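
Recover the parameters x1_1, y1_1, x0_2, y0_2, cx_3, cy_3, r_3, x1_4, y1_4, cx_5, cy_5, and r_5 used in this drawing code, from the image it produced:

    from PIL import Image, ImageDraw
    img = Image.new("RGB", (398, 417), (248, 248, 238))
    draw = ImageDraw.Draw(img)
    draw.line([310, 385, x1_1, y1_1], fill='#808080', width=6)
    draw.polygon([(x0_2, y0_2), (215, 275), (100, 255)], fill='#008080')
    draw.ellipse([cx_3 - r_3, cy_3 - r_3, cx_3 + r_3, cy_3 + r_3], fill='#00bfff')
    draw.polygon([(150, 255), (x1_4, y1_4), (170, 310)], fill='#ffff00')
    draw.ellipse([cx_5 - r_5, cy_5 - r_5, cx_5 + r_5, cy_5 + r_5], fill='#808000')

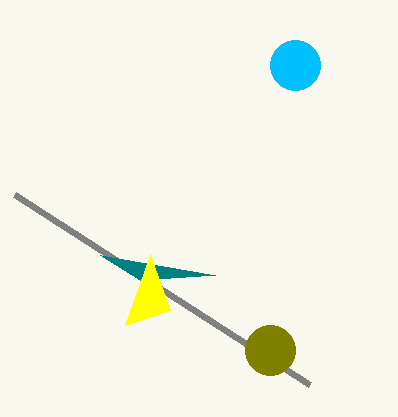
x1_1 = 15, y1_1 = 195, x0_2 = 140, y0_2 = 280, cx_3 = 295, cy_3 = 65, r_3 = 25, x1_4 = 125, y1_4 = 325, cx_5 = 270, cy_5 = 350, r_5 = 25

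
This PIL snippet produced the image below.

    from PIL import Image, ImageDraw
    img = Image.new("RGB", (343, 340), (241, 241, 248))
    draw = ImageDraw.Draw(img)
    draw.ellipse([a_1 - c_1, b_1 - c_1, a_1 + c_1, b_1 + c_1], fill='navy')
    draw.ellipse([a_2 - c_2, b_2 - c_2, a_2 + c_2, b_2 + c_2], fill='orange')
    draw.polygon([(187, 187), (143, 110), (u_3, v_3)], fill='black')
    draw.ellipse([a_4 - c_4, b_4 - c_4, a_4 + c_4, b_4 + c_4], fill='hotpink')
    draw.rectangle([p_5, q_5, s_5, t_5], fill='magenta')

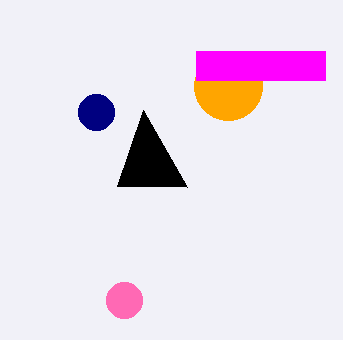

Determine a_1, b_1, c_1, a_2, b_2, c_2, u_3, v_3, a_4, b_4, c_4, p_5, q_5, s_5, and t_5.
a_1 = 96; b_1 = 112; c_1 = 18; a_2 = 228; b_2 = 86; c_2 = 34; u_3 = 117; v_3 = 186; a_4 = 124; b_4 = 300; c_4 = 18; p_5 = 196; q_5 = 51; s_5 = 325; t_5 = 80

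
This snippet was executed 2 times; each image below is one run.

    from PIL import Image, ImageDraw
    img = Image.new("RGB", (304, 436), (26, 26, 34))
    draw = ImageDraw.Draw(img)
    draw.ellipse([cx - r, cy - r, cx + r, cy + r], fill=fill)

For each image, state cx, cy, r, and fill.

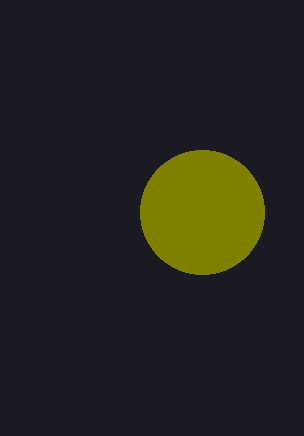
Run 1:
cx = 202, cy = 212, r = 62, fill = 'olive'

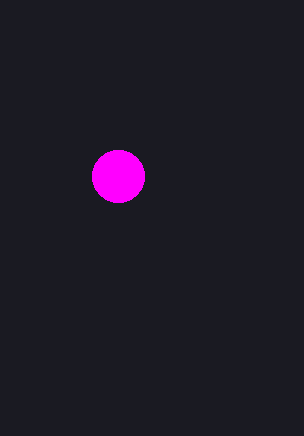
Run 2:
cx = 118
cy = 176
r = 26
fill = 'magenta'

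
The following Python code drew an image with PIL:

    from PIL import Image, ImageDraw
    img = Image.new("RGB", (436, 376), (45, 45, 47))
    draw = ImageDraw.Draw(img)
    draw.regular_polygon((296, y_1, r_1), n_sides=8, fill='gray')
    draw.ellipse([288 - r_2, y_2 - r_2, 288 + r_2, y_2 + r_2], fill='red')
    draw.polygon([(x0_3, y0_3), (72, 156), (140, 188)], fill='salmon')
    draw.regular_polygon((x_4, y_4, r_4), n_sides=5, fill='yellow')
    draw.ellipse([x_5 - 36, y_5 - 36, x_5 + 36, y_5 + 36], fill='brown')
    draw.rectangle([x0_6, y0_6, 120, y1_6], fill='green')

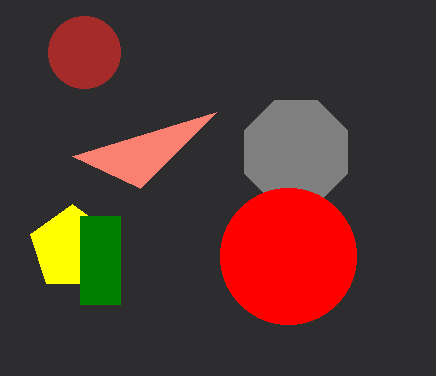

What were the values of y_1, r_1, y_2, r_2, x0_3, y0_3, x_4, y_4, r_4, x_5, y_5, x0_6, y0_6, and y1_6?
y_1 = 152
r_1 = 56
y_2 = 256
r_2 = 68
x0_3 = 216
y0_3 = 112
x_4 = 72
y_4 = 248
r_4 = 44
x_5 = 84
y_5 = 52
x0_6 = 80
y0_6 = 216
y1_6 = 304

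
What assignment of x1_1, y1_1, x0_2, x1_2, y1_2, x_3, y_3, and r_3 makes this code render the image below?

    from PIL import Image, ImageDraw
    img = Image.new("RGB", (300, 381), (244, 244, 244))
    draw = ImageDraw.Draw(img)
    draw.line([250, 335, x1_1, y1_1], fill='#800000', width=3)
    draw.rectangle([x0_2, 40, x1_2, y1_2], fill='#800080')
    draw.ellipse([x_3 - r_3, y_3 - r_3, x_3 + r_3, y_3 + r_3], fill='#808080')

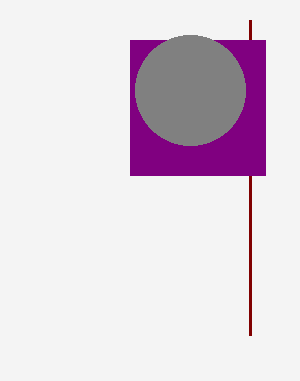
x1_1 = 250
y1_1 = 20
x0_2 = 130
x1_2 = 265
y1_2 = 175
x_3 = 190
y_3 = 90
r_3 = 55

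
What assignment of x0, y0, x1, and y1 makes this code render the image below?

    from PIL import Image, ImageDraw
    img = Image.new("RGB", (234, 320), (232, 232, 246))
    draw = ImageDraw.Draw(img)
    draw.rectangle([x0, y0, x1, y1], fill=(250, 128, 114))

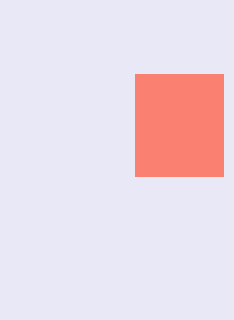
x0 = 135, y0 = 74, x1 = 223, y1 = 176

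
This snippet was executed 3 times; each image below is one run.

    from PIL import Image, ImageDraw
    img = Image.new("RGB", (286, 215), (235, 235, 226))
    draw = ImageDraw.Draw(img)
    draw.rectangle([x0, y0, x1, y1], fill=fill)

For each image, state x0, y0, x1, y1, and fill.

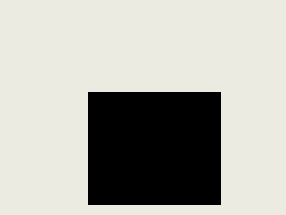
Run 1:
x0 = 88, y0 = 92, x1 = 220, y1 = 204, fill = 'black'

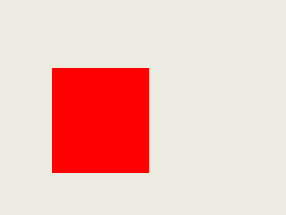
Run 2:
x0 = 52; y0 = 68; x1 = 148; y1 = 172; fill = 'red'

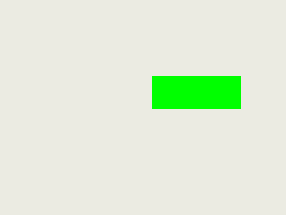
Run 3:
x0 = 152; y0 = 76; x1 = 240; y1 = 108; fill = 'lime'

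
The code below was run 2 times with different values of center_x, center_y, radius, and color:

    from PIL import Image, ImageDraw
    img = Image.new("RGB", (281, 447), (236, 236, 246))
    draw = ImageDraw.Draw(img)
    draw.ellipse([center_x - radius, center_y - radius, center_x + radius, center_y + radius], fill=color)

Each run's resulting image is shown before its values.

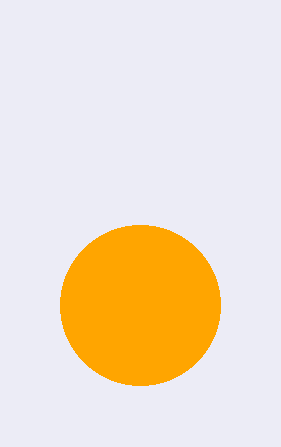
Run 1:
center_x = 140; center_y = 305; radius = 80; color = 'orange'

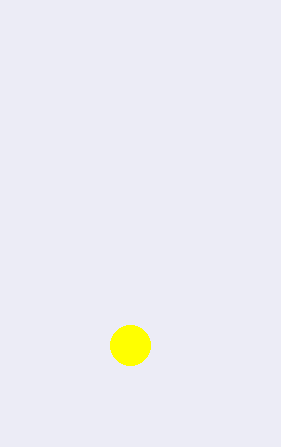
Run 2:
center_x = 130
center_y = 345
radius = 20
color = 'yellow'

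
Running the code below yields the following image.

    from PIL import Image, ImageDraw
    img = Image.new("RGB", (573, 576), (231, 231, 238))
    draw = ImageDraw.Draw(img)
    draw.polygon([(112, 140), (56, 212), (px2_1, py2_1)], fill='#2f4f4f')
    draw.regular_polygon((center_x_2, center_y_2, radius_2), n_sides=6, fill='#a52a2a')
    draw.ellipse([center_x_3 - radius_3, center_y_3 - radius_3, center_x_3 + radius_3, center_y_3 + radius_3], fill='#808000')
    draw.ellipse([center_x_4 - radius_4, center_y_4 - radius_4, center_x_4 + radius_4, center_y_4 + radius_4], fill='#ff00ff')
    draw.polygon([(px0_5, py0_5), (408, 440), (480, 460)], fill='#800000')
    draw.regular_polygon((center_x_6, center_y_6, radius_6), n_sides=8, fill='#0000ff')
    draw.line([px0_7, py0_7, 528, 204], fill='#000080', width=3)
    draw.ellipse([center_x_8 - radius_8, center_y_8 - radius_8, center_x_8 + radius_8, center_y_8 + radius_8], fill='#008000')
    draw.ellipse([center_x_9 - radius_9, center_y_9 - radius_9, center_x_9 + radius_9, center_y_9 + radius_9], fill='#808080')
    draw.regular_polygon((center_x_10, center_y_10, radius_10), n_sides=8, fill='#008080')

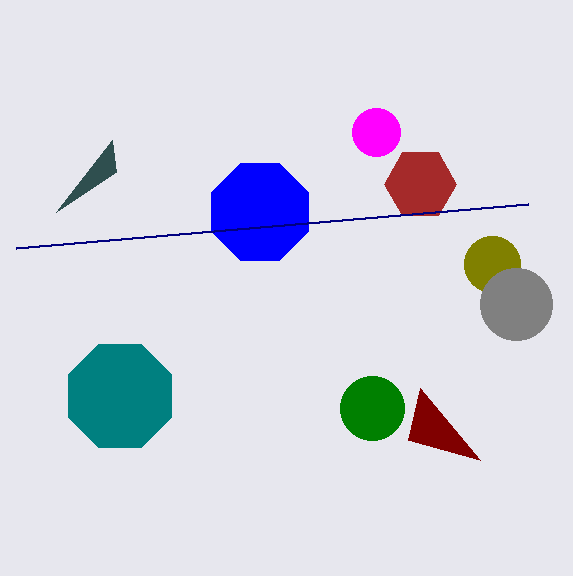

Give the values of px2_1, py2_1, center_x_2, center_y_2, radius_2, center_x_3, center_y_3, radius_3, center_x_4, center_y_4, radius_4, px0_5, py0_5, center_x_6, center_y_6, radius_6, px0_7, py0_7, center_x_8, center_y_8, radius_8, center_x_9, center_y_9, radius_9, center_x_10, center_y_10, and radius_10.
px2_1 = 116
py2_1 = 172
center_x_2 = 420
center_y_2 = 184
radius_2 = 36
center_x_3 = 492
center_y_3 = 264
radius_3 = 28
center_x_4 = 376
center_y_4 = 132
radius_4 = 24
px0_5 = 420
py0_5 = 388
center_x_6 = 260
center_y_6 = 212
radius_6 = 52
px0_7 = 16
py0_7 = 248
center_x_8 = 372
center_y_8 = 408
radius_8 = 32
center_x_9 = 516
center_y_9 = 304
radius_9 = 36
center_x_10 = 120
center_y_10 = 396
radius_10 = 56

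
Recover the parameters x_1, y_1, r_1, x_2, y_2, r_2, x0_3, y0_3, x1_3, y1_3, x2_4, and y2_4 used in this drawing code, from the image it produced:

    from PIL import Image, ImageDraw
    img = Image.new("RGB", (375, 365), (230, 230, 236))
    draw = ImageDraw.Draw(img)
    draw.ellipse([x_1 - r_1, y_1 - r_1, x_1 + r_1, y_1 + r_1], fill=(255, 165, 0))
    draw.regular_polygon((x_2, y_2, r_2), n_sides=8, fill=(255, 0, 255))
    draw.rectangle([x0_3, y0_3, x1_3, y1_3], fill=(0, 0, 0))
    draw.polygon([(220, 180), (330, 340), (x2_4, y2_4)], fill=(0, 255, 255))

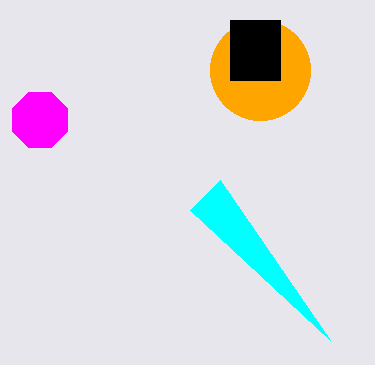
x_1 = 260; y_1 = 70; r_1 = 50; x_2 = 40; y_2 = 120; r_2 = 30; x0_3 = 230; y0_3 = 20; x1_3 = 280; y1_3 = 80; x2_4 = 190; y2_4 = 210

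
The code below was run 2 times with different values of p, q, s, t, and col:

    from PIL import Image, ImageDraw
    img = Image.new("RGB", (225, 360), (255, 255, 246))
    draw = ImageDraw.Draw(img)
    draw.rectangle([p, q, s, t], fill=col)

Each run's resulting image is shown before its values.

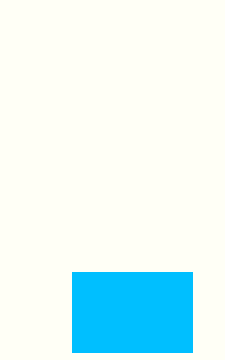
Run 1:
p = 72, q = 272, s = 192, t = 352, col = 'deepskyblue'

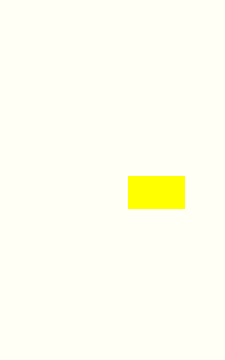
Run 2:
p = 128; q = 176; s = 184; t = 208; col = 'yellow'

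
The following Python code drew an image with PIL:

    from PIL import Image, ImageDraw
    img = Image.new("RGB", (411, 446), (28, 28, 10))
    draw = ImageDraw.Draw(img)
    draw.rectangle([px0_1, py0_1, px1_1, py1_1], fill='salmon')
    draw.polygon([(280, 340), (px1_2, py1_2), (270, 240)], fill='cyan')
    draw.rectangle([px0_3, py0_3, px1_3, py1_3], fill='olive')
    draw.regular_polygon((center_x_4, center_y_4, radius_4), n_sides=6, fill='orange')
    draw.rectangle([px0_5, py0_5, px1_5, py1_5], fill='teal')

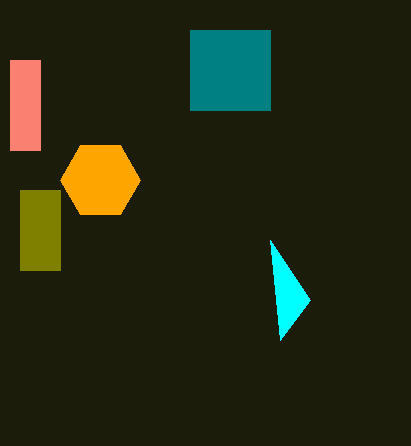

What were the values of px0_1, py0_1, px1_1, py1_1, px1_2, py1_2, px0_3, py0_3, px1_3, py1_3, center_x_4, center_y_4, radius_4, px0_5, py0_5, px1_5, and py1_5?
px0_1 = 10; py0_1 = 60; px1_1 = 40; py1_1 = 150; px1_2 = 310; py1_2 = 300; px0_3 = 20; py0_3 = 190; px1_3 = 60; py1_3 = 270; center_x_4 = 100; center_y_4 = 180; radius_4 = 40; px0_5 = 190; py0_5 = 30; px1_5 = 270; py1_5 = 110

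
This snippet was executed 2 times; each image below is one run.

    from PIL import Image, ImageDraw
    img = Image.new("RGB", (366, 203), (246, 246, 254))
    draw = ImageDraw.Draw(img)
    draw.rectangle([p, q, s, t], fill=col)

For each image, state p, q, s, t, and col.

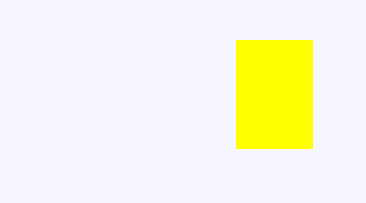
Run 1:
p = 236; q = 40; s = 312; t = 148; col = 'yellow'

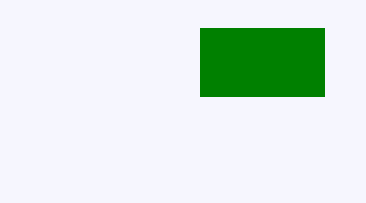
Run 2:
p = 200; q = 28; s = 324; t = 96; col = 'green'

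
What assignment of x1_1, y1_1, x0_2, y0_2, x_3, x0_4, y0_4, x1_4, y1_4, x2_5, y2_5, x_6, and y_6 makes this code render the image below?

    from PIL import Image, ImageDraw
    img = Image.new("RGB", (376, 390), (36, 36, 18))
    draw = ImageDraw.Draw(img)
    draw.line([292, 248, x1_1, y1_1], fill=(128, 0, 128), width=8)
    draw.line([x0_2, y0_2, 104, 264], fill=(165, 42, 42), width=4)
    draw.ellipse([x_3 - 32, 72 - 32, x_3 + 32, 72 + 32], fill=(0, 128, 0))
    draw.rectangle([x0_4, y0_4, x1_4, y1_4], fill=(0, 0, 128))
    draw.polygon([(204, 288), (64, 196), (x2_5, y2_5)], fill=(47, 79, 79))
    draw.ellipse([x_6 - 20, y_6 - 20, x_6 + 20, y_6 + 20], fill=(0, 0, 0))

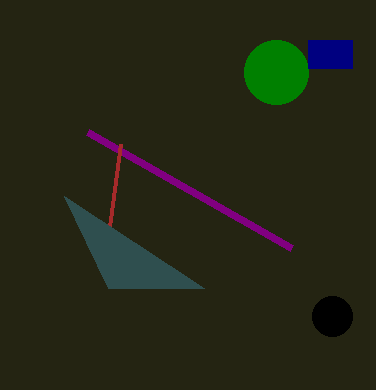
x1_1 = 88; y1_1 = 132; x0_2 = 120; y0_2 = 144; x_3 = 276; x0_4 = 308; y0_4 = 40; x1_4 = 352; y1_4 = 68; x2_5 = 108; y2_5 = 288; x_6 = 332; y_6 = 316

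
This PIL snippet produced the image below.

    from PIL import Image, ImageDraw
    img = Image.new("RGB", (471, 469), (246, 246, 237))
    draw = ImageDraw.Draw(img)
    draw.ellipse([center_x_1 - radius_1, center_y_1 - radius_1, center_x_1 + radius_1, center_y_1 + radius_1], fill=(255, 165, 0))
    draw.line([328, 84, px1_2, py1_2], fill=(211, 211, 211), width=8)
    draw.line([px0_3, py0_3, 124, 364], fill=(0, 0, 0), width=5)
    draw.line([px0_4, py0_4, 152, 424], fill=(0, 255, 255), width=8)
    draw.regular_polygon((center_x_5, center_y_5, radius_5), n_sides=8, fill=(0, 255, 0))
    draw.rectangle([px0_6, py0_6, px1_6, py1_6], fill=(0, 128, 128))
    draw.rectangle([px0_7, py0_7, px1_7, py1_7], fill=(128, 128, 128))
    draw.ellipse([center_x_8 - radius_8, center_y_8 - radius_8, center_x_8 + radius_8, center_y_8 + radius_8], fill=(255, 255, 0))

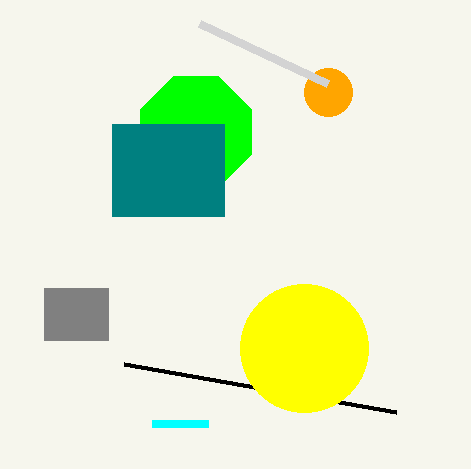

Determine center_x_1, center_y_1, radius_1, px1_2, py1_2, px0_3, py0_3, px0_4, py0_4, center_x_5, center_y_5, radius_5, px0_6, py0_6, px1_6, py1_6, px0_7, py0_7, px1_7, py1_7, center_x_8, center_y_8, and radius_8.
center_x_1 = 328; center_y_1 = 92; radius_1 = 24; px1_2 = 200; py1_2 = 24; px0_3 = 396; py0_3 = 412; px0_4 = 208; py0_4 = 424; center_x_5 = 196; center_y_5 = 132; radius_5 = 60; px0_6 = 112; py0_6 = 124; px1_6 = 224; py1_6 = 216; px0_7 = 44; py0_7 = 288; px1_7 = 108; py1_7 = 340; center_x_8 = 304; center_y_8 = 348; radius_8 = 64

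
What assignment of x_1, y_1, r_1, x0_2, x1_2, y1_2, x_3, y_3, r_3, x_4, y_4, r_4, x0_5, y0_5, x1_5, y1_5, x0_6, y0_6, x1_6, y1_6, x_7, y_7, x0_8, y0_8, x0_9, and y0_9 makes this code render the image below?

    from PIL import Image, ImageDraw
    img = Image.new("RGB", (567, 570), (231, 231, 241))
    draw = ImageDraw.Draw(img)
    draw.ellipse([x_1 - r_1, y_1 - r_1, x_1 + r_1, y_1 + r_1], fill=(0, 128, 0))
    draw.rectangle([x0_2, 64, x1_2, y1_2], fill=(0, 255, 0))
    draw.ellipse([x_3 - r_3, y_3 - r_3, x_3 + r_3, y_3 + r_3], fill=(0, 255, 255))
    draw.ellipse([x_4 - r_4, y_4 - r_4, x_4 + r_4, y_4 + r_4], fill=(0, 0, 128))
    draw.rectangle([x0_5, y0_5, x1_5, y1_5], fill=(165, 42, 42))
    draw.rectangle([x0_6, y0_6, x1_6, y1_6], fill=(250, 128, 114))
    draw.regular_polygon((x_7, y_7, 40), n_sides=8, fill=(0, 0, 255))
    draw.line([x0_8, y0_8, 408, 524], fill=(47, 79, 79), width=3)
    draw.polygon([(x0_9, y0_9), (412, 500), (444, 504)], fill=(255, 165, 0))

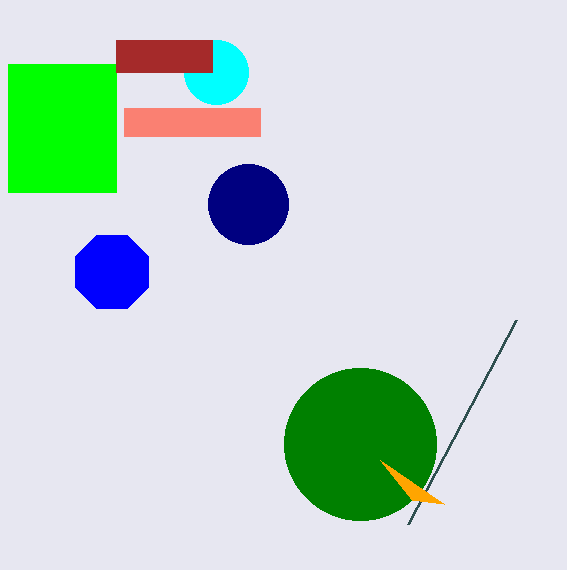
x_1 = 360; y_1 = 444; r_1 = 76; x0_2 = 8; x1_2 = 116; y1_2 = 192; x_3 = 216; y_3 = 72; r_3 = 32; x_4 = 248; y_4 = 204; r_4 = 40; x0_5 = 116; y0_5 = 40; x1_5 = 212; y1_5 = 72; x0_6 = 124; y0_6 = 108; x1_6 = 260; y1_6 = 136; x_7 = 112; y_7 = 272; x0_8 = 516; y0_8 = 320; x0_9 = 380; y0_9 = 460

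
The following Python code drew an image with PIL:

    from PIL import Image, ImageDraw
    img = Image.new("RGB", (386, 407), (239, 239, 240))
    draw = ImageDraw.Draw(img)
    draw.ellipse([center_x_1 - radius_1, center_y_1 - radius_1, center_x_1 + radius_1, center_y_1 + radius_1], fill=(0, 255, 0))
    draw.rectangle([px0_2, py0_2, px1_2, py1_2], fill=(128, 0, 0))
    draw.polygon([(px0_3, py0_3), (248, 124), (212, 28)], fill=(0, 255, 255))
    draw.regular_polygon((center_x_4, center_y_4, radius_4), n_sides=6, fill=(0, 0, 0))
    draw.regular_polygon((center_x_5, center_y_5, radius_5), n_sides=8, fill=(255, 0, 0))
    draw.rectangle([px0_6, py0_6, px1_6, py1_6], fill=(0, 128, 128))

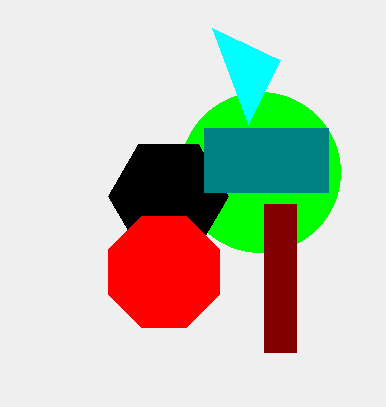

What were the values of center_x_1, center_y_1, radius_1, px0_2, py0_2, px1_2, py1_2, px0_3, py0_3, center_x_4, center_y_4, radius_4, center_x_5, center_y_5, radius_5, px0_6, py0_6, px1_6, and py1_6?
center_x_1 = 260; center_y_1 = 172; radius_1 = 80; px0_2 = 264; py0_2 = 204; px1_2 = 296; py1_2 = 352; px0_3 = 280; py0_3 = 60; center_x_4 = 168; center_y_4 = 196; radius_4 = 60; center_x_5 = 164; center_y_5 = 272; radius_5 = 60; px0_6 = 204; py0_6 = 128; px1_6 = 328; py1_6 = 192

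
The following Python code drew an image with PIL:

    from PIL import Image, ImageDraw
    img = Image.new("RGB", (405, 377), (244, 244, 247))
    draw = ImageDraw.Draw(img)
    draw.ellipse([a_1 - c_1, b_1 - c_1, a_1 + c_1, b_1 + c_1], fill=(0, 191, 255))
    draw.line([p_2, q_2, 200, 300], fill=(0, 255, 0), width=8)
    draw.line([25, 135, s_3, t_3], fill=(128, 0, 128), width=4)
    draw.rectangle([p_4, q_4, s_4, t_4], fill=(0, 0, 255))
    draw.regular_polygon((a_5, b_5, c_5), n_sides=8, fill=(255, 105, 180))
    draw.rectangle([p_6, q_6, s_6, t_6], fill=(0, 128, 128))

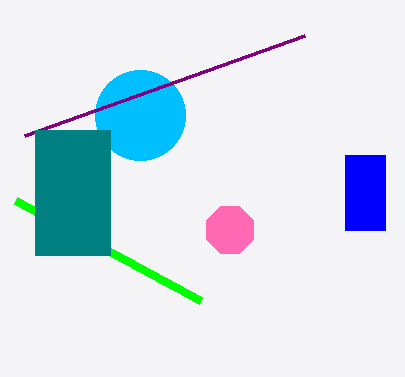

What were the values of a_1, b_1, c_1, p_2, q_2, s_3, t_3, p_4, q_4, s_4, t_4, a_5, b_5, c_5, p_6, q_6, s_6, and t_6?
a_1 = 140
b_1 = 115
c_1 = 45
p_2 = 15
q_2 = 200
s_3 = 305
t_3 = 35
p_4 = 345
q_4 = 155
s_4 = 385
t_4 = 230
a_5 = 230
b_5 = 230
c_5 = 25
p_6 = 35
q_6 = 130
s_6 = 110
t_6 = 255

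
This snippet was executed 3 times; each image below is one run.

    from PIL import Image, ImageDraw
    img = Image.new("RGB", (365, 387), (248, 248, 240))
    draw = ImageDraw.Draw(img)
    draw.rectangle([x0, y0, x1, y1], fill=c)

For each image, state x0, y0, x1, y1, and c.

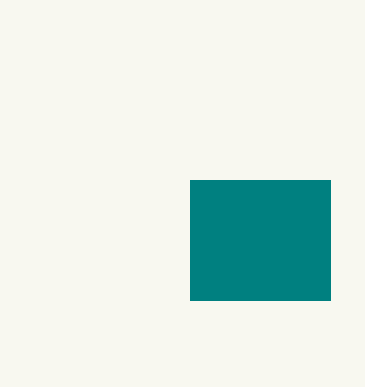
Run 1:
x0 = 190
y0 = 180
x1 = 330
y1 = 300
c = 'teal'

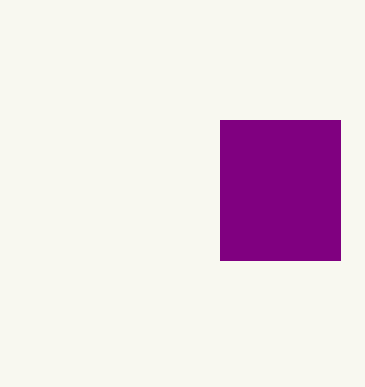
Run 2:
x0 = 220; y0 = 120; x1 = 340; y1 = 260; c = 'purple'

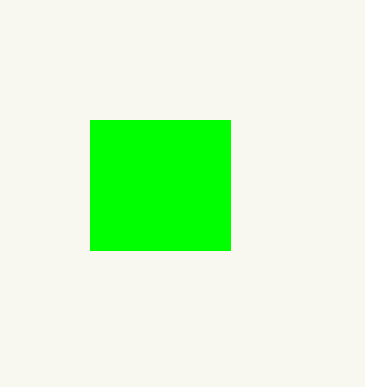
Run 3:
x0 = 90
y0 = 120
x1 = 230
y1 = 250
c = 'lime'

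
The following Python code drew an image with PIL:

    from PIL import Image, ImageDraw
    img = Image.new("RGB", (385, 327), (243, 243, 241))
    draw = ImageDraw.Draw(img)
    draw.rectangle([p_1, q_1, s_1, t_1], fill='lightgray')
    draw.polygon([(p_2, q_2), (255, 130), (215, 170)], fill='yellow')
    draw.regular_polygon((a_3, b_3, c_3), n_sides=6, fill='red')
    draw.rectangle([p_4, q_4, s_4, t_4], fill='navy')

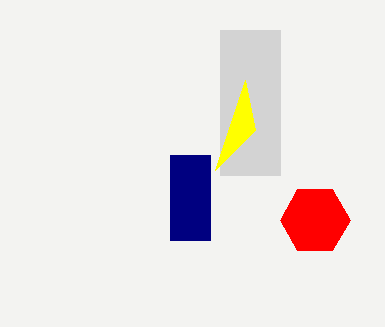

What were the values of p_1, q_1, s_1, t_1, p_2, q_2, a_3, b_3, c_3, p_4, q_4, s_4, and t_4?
p_1 = 220, q_1 = 30, s_1 = 280, t_1 = 175, p_2 = 245, q_2 = 80, a_3 = 315, b_3 = 220, c_3 = 35, p_4 = 170, q_4 = 155, s_4 = 210, t_4 = 240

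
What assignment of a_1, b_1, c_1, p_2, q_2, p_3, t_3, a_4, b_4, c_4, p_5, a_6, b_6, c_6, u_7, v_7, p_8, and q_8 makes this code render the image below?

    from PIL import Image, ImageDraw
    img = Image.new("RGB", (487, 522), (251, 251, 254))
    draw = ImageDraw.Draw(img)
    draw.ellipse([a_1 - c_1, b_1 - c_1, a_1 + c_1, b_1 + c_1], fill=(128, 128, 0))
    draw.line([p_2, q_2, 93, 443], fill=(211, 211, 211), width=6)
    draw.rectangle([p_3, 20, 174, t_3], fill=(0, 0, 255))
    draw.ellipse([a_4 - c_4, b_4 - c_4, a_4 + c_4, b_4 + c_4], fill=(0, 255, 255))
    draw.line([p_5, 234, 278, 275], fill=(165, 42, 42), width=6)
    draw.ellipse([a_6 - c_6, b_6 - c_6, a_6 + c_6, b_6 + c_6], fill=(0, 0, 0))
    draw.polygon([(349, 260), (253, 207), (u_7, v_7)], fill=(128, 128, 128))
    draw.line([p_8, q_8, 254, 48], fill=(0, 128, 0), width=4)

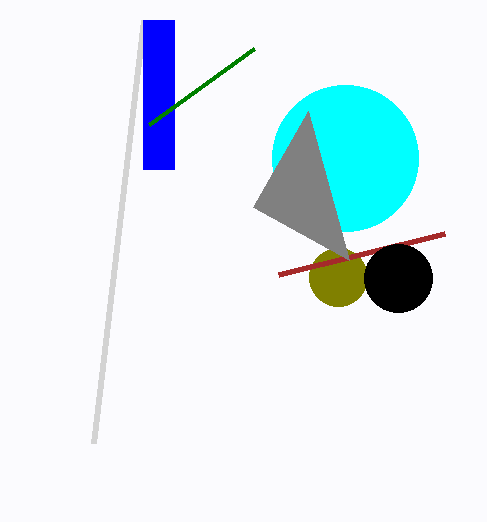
a_1 = 338; b_1 = 277; c_1 = 29; p_2 = 143; q_2 = 20; p_3 = 143; t_3 = 169; a_4 = 345; b_4 = 158; c_4 = 73; p_5 = 444; a_6 = 398; b_6 = 278; c_6 = 34; u_7 = 308; v_7 = 111; p_8 = 149; q_8 = 124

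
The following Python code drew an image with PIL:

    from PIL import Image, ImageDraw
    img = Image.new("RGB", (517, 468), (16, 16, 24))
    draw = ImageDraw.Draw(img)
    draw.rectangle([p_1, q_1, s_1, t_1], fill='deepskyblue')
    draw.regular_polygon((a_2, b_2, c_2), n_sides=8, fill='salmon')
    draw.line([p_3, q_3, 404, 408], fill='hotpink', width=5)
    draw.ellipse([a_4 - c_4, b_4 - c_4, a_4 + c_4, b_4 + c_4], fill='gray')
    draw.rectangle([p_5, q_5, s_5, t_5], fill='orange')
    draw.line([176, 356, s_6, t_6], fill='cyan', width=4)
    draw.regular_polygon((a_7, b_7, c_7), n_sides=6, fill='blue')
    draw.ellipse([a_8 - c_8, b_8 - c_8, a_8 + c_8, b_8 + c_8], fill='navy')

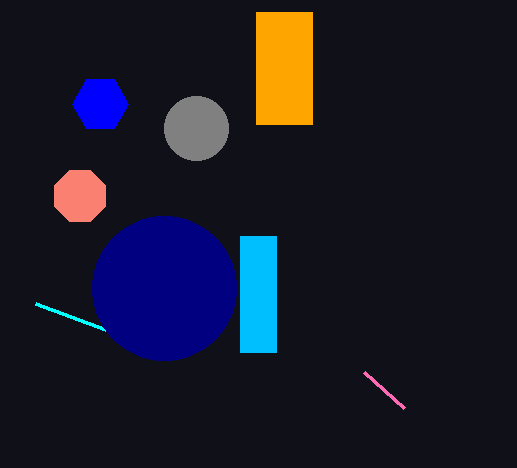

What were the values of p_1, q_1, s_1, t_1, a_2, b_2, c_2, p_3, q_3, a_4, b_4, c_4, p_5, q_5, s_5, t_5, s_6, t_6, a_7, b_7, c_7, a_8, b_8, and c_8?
p_1 = 240, q_1 = 236, s_1 = 276, t_1 = 352, a_2 = 80, b_2 = 196, c_2 = 28, p_3 = 364, q_3 = 372, a_4 = 196, b_4 = 128, c_4 = 32, p_5 = 256, q_5 = 12, s_5 = 312, t_5 = 124, s_6 = 36, t_6 = 304, a_7 = 100, b_7 = 104, c_7 = 28, a_8 = 164, b_8 = 288, c_8 = 72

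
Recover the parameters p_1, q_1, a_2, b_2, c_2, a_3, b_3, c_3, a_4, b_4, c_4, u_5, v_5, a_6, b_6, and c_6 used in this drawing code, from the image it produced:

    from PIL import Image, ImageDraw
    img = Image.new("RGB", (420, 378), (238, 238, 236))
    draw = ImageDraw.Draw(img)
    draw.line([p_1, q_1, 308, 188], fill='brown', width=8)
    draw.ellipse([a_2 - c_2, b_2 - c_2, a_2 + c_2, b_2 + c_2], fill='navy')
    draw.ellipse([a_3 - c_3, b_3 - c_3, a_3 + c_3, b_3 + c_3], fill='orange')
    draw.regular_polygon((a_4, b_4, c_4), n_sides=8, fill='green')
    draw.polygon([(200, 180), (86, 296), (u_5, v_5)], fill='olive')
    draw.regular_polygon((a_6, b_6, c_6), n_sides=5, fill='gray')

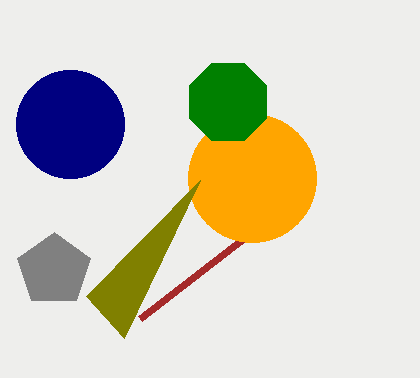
p_1 = 140; q_1 = 318; a_2 = 70; b_2 = 124; c_2 = 54; a_3 = 252; b_3 = 178; c_3 = 64; a_4 = 228; b_4 = 102; c_4 = 42; u_5 = 124; v_5 = 338; a_6 = 54; b_6 = 270; c_6 = 38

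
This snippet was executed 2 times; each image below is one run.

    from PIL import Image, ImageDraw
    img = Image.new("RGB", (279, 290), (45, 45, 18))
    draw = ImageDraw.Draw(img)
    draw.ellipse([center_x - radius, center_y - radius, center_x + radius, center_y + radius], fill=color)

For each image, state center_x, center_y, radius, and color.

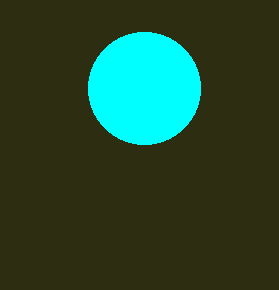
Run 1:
center_x = 144; center_y = 88; radius = 56; color = 'cyan'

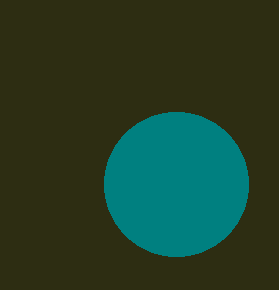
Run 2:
center_x = 176; center_y = 184; radius = 72; color = 'teal'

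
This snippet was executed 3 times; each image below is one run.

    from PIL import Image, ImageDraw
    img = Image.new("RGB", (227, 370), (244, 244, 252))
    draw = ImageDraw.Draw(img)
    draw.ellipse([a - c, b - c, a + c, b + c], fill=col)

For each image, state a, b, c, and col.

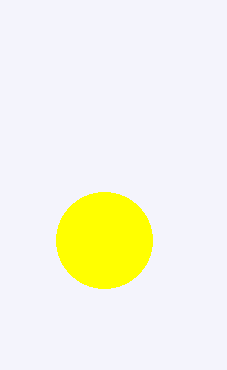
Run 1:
a = 104, b = 240, c = 48, col = 'yellow'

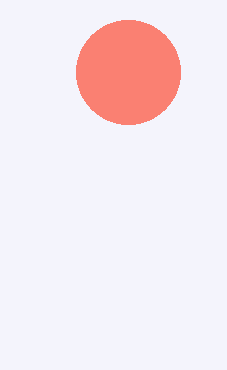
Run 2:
a = 128; b = 72; c = 52; col = 'salmon'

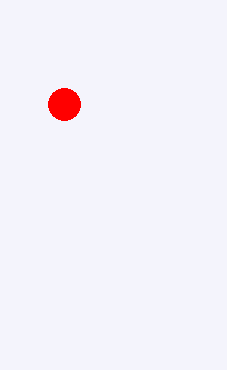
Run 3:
a = 64; b = 104; c = 16; col = 'red'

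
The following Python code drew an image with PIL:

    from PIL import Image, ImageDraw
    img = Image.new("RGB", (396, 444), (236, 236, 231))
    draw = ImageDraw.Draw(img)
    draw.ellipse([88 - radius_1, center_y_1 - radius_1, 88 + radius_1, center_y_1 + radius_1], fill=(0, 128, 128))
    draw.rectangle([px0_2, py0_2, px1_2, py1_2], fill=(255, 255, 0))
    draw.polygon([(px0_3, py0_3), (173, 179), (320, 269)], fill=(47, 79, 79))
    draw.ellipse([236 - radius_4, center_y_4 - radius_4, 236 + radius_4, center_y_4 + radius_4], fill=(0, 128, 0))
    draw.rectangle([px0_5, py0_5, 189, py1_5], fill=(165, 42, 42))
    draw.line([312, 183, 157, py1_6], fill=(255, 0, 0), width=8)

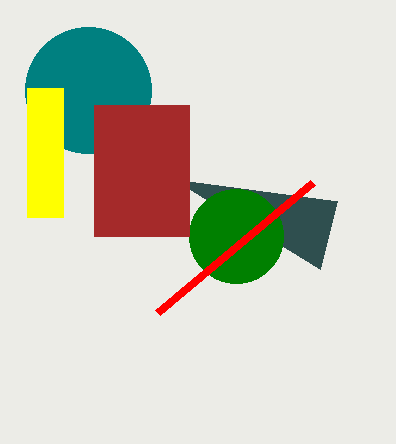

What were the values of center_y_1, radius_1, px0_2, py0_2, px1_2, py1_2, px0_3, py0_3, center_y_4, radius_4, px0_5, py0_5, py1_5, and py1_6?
center_y_1 = 90, radius_1 = 63, px0_2 = 27, py0_2 = 88, px1_2 = 63, py1_2 = 217, px0_3 = 337, py0_3 = 201, center_y_4 = 236, radius_4 = 47, px0_5 = 94, py0_5 = 105, py1_5 = 236, py1_6 = 313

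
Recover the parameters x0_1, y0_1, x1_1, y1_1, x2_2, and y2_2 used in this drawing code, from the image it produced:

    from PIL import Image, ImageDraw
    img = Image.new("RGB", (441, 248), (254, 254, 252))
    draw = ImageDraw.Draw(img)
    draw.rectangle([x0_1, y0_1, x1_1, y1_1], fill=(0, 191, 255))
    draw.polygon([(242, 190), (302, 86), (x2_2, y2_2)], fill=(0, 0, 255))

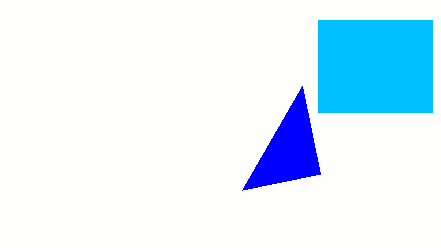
x0_1 = 318; y0_1 = 20; x1_1 = 432; y1_1 = 112; x2_2 = 320; y2_2 = 174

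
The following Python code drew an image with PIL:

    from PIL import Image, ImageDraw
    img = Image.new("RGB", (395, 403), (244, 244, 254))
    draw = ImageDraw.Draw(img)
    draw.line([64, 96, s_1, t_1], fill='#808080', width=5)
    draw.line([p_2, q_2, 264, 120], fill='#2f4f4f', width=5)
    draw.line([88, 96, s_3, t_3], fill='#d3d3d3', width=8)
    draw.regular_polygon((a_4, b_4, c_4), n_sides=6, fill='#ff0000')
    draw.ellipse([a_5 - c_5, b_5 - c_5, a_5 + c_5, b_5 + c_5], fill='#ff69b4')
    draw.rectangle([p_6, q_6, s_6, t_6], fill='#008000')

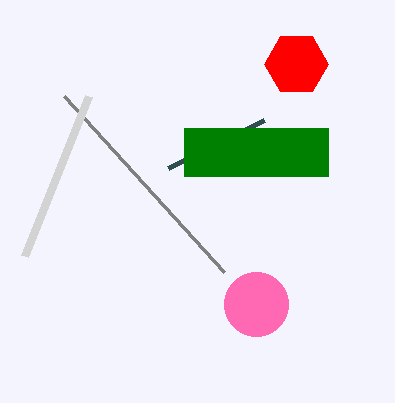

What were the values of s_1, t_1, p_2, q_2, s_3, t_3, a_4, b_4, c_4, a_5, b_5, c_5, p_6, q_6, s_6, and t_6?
s_1 = 224
t_1 = 272
p_2 = 168
q_2 = 168
s_3 = 24
t_3 = 256
a_4 = 296
b_4 = 64
c_4 = 32
a_5 = 256
b_5 = 304
c_5 = 32
p_6 = 184
q_6 = 128
s_6 = 328
t_6 = 176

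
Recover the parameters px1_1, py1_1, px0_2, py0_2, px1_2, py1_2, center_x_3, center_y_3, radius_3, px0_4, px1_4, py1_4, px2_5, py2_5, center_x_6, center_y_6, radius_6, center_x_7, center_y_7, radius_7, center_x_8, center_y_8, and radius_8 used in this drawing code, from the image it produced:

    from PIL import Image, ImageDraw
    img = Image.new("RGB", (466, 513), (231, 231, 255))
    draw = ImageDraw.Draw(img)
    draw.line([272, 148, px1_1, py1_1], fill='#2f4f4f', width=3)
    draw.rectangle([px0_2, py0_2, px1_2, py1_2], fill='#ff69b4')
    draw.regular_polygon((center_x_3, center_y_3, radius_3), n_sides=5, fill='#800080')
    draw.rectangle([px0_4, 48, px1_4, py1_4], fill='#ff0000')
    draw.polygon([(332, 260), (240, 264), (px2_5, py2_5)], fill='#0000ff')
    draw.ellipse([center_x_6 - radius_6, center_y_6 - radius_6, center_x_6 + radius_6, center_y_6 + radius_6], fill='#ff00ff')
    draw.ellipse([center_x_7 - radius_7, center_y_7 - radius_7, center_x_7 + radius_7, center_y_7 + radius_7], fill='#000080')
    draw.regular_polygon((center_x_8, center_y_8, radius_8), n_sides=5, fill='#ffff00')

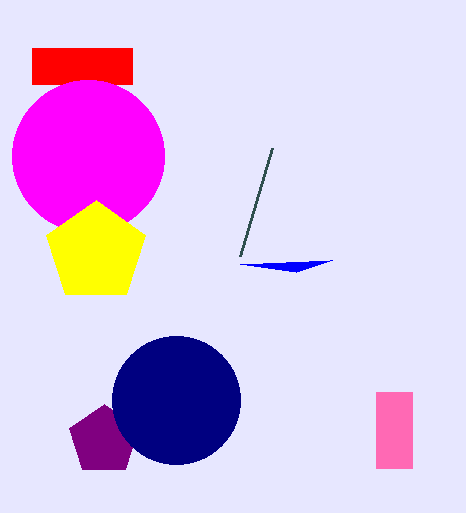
px1_1 = 240, py1_1 = 256, px0_2 = 376, py0_2 = 392, px1_2 = 412, py1_2 = 468, center_x_3 = 104, center_y_3 = 440, radius_3 = 36, px0_4 = 32, px1_4 = 132, py1_4 = 84, px2_5 = 296, py2_5 = 272, center_x_6 = 88, center_y_6 = 156, radius_6 = 76, center_x_7 = 176, center_y_7 = 400, radius_7 = 64, center_x_8 = 96, center_y_8 = 252, radius_8 = 52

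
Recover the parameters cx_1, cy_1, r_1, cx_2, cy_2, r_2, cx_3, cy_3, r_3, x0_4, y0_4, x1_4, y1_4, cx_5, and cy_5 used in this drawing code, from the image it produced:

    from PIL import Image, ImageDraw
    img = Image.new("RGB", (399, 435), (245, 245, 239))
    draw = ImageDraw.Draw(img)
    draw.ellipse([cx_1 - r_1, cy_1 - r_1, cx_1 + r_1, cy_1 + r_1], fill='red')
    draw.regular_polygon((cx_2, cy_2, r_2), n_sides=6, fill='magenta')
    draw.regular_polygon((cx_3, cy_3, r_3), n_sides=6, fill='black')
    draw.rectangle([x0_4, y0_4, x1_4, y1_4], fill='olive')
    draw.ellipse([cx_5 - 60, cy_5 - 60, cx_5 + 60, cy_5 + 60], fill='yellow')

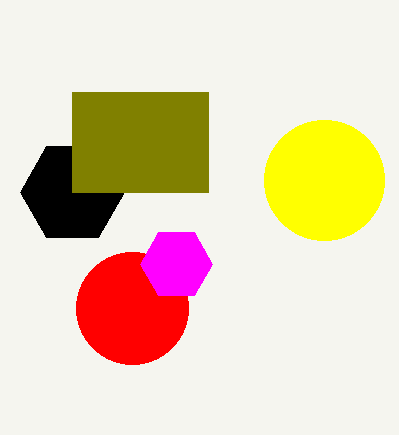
cx_1 = 132
cy_1 = 308
r_1 = 56
cx_2 = 176
cy_2 = 264
r_2 = 36
cx_3 = 72
cy_3 = 192
r_3 = 52
x0_4 = 72
y0_4 = 92
x1_4 = 208
y1_4 = 192
cx_5 = 324
cy_5 = 180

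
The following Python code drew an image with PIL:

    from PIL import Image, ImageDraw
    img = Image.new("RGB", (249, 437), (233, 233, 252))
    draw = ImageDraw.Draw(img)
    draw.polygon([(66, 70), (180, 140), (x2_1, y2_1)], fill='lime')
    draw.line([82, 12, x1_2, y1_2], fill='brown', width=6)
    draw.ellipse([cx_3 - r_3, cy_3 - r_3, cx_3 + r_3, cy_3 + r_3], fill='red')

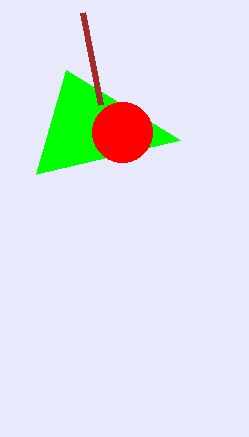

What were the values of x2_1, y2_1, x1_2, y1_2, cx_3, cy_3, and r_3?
x2_1 = 36; y2_1 = 174; x1_2 = 100; y1_2 = 104; cx_3 = 122; cy_3 = 132; r_3 = 30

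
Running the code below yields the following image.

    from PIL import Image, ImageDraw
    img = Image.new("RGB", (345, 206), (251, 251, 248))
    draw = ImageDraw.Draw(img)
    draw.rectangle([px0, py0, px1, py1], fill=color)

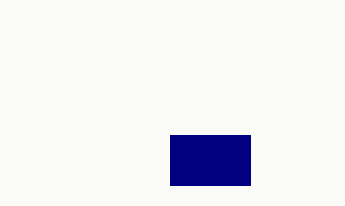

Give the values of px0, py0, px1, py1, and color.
px0 = 170
py0 = 135
px1 = 250
py1 = 185
color = 'navy'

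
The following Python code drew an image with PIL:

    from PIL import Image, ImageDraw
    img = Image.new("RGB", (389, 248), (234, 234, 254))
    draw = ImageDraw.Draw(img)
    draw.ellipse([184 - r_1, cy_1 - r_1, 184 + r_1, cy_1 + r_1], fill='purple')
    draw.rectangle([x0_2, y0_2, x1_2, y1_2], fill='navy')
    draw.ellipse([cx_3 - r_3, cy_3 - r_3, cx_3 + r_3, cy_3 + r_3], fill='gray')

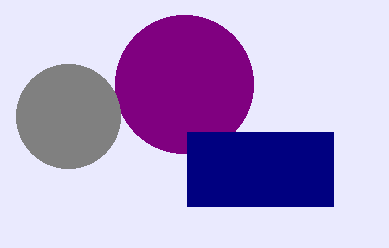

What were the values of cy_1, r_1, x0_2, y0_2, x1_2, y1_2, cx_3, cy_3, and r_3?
cy_1 = 84
r_1 = 69
x0_2 = 187
y0_2 = 132
x1_2 = 333
y1_2 = 206
cx_3 = 68
cy_3 = 116
r_3 = 52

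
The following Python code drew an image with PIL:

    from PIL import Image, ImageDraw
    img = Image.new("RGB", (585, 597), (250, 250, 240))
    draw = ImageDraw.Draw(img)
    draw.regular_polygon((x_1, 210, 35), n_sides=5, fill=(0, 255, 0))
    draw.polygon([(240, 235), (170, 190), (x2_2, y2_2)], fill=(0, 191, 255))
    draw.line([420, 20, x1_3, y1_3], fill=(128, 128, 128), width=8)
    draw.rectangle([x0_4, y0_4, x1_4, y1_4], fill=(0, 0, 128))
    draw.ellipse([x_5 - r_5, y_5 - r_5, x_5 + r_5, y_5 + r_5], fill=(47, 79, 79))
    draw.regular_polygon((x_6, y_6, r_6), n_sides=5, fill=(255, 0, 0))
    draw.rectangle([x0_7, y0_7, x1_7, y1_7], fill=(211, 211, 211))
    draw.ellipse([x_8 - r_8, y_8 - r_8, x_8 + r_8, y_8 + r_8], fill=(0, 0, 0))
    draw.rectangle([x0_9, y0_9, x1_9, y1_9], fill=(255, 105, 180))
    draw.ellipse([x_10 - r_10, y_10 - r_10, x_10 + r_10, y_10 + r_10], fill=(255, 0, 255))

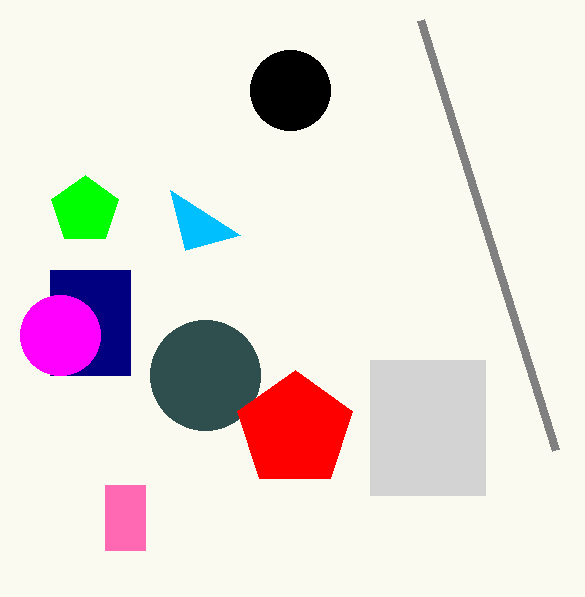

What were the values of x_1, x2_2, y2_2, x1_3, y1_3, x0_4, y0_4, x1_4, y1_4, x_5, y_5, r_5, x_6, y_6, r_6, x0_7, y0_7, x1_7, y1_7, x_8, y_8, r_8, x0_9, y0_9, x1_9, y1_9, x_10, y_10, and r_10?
x_1 = 85
x2_2 = 185
y2_2 = 250
x1_3 = 555
y1_3 = 450
x0_4 = 50
y0_4 = 270
x1_4 = 130
y1_4 = 375
x_5 = 205
y_5 = 375
r_5 = 55
x_6 = 295
y_6 = 430
r_6 = 60
x0_7 = 370
y0_7 = 360
x1_7 = 485
y1_7 = 495
x_8 = 290
y_8 = 90
r_8 = 40
x0_9 = 105
y0_9 = 485
x1_9 = 145
y1_9 = 550
x_10 = 60
y_10 = 335
r_10 = 40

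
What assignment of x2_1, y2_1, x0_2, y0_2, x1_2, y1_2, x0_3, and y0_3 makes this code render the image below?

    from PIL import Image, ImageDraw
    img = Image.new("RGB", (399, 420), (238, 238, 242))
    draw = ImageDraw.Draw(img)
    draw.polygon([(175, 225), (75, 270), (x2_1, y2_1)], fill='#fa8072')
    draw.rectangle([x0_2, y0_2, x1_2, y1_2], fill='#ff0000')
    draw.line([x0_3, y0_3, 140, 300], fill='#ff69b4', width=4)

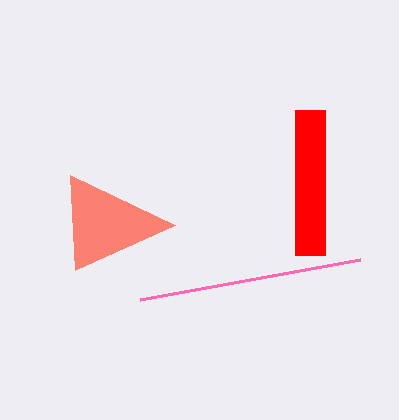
x2_1 = 70, y2_1 = 175, x0_2 = 295, y0_2 = 110, x1_2 = 325, y1_2 = 255, x0_3 = 360, y0_3 = 260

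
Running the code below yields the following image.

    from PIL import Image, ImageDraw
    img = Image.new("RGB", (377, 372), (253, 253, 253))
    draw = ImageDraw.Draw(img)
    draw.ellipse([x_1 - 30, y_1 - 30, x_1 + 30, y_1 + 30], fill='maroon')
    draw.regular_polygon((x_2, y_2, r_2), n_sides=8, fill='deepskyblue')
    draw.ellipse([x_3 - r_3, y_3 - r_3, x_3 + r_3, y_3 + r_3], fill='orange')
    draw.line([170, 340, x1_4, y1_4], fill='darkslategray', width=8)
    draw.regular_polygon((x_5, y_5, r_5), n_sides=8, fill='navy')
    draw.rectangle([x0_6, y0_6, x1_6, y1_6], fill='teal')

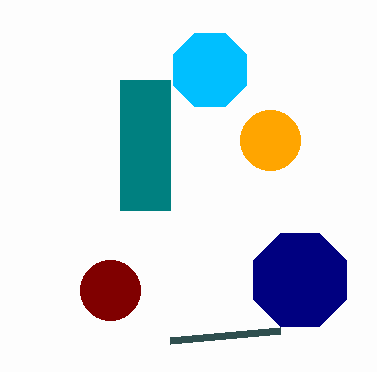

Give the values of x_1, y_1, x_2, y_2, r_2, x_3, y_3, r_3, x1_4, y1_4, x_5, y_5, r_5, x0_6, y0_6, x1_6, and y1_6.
x_1 = 110; y_1 = 290; x_2 = 210; y_2 = 70; r_2 = 40; x_3 = 270; y_3 = 140; r_3 = 30; x1_4 = 280; y1_4 = 330; x_5 = 300; y_5 = 280; r_5 = 50; x0_6 = 120; y0_6 = 80; x1_6 = 170; y1_6 = 210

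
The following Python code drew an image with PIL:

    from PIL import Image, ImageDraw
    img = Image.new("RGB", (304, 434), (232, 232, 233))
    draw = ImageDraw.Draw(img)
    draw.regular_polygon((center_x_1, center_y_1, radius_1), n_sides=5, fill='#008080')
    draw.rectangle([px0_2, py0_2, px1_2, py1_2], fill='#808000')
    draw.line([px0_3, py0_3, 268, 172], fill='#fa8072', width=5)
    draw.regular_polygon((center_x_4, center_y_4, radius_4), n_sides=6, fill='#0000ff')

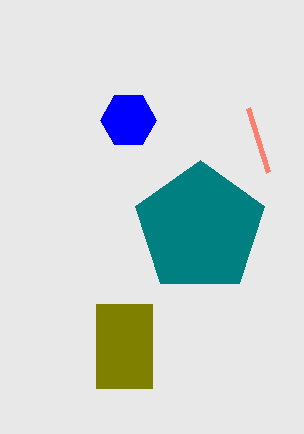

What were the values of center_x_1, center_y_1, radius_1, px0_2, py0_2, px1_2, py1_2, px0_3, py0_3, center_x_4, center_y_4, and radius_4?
center_x_1 = 200, center_y_1 = 228, radius_1 = 68, px0_2 = 96, py0_2 = 304, px1_2 = 152, py1_2 = 388, px0_3 = 248, py0_3 = 108, center_x_4 = 128, center_y_4 = 120, radius_4 = 28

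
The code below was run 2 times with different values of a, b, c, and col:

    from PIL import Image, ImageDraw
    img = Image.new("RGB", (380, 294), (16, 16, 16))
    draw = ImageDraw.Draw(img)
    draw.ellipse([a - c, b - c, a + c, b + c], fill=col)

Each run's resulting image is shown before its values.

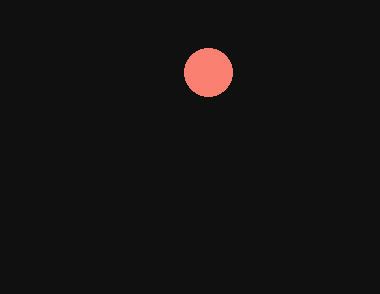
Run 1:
a = 208, b = 72, c = 24, col = 'salmon'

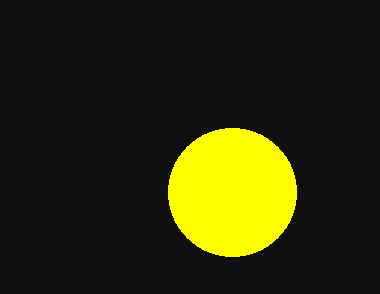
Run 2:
a = 232, b = 192, c = 64, col = 'yellow'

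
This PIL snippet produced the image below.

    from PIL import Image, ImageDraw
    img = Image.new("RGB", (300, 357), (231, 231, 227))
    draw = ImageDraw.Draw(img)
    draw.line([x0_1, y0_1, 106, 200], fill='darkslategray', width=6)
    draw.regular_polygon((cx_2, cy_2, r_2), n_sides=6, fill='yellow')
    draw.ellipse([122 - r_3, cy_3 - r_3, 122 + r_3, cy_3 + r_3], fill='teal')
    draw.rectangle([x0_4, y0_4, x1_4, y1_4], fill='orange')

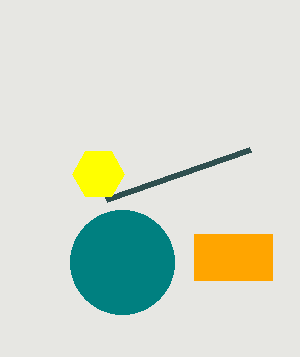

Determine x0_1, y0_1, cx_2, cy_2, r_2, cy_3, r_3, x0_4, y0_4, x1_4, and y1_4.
x0_1 = 250, y0_1 = 150, cx_2 = 98, cy_2 = 174, r_2 = 26, cy_3 = 262, r_3 = 52, x0_4 = 194, y0_4 = 234, x1_4 = 272, y1_4 = 280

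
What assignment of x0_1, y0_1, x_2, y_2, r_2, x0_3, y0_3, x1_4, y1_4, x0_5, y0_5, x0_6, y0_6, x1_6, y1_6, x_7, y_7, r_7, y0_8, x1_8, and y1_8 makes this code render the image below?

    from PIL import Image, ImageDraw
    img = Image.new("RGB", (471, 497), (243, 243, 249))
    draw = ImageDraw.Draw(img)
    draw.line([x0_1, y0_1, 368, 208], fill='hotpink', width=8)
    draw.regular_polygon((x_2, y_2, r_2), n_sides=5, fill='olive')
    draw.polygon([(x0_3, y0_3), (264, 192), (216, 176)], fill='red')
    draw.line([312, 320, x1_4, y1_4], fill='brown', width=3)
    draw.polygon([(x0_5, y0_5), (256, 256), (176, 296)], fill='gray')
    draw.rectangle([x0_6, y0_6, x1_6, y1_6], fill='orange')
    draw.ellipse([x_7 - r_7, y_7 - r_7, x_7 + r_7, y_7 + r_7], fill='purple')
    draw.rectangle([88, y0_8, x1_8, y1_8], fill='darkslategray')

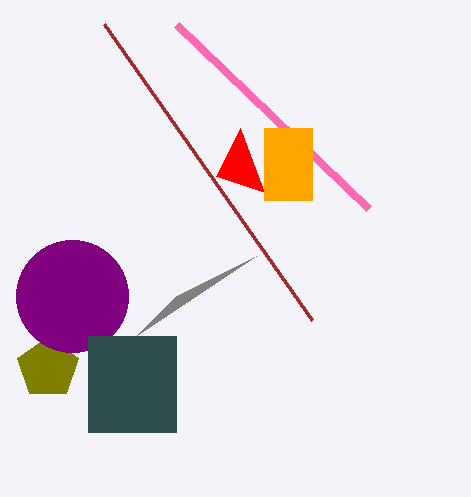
x0_1 = 176, y0_1 = 24, x_2 = 48, y_2 = 368, r_2 = 32, x0_3 = 240, y0_3 = 128, x1_4 = 104, y1_4 = 24, x0_5 = 136, y0_5 = 336, x0_6 = 264, y0_6 = 128, x1_6 = 312, y1_6 = 200, x_7 = 72, y_7 = 296, r_7 = 56, y0_8 = 336, x1_8 = 176, y1_8 = 432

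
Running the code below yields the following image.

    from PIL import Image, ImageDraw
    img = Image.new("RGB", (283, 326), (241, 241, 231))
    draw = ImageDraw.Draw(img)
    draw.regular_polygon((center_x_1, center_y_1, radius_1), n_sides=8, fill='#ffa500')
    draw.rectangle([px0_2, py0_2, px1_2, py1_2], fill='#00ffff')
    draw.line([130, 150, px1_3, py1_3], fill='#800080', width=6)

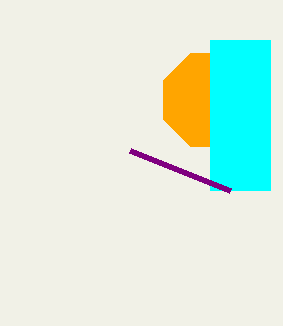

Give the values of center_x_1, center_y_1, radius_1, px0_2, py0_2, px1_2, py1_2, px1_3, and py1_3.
center_x_1 = 210
center_y_1 = 100
radius_1 = 50
px0_2 = 210
py0_2 = 40
px1_2 = 270
py1_2 = 190
px1_3 = 230
py1_3 = 190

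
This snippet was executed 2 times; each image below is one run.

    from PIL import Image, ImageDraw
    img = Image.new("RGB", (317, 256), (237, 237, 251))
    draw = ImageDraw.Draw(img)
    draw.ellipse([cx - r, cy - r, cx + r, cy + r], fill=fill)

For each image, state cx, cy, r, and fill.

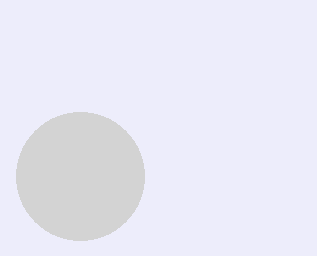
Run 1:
cx = 80; cy = 176; r = 64; fill = 'lightgray'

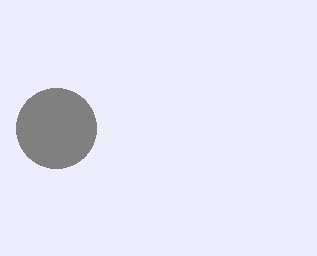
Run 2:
cx = 56; cy = 128; r = 40; fill = 'gray'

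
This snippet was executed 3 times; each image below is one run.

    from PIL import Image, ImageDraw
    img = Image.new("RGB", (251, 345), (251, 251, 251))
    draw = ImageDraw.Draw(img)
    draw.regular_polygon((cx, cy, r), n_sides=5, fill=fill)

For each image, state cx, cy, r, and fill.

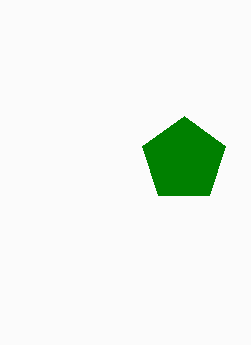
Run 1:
cx = 184; cy = 160; r = 44; fill = 'green'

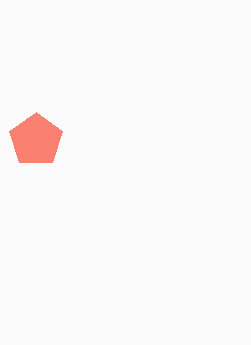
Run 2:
cx = 36, cy = 140, r = 28, fill = 'salmon'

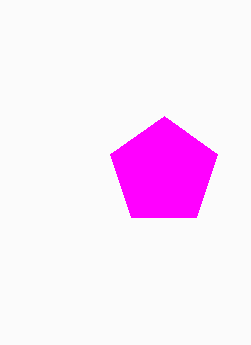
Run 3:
cx = 164; cy = 172; r = 56; fill = 'magenta'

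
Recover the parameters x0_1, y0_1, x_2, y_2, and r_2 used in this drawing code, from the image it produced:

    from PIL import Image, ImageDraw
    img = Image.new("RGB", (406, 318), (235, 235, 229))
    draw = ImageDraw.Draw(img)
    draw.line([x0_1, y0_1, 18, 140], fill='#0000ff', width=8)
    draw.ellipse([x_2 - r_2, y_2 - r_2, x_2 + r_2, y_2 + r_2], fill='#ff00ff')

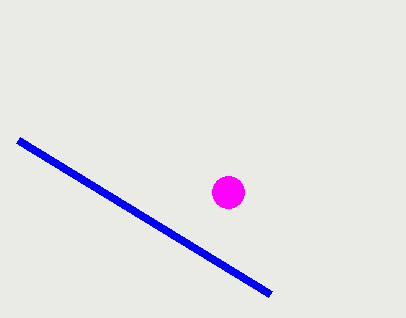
x0_1 = 270; y0_1 = 294; x_2 = 228; y_2 = 192; r_2 = 16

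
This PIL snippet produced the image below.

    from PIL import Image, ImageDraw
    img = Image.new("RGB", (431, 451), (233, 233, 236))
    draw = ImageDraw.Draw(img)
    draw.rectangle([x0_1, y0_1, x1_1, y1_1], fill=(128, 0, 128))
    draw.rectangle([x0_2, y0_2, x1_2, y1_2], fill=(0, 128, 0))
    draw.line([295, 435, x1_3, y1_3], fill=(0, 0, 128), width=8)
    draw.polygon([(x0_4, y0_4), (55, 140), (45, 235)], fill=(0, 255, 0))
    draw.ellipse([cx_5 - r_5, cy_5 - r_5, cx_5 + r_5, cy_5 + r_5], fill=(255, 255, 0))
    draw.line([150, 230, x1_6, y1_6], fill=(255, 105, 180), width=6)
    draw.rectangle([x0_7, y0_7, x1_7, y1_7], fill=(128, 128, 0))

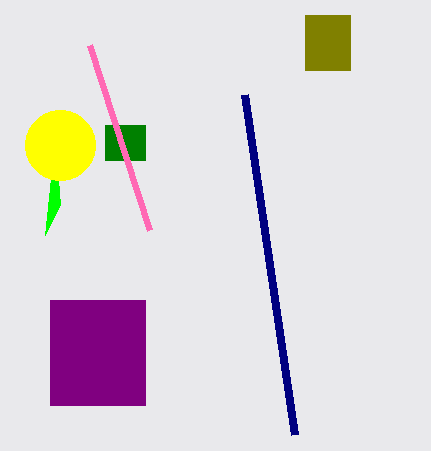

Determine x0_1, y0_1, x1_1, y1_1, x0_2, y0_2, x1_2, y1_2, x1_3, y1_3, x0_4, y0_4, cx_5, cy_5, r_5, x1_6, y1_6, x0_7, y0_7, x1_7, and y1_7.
x0_1 = 50
y0_1 = 300
x1_1 = 145
y1_1 = 405
x0_2 = 105
y0_2 = 125
x1_2 = 145
y1_2 = 160
x1_3 = 245
y1_3 = 95
x0_4 = 60
y0_4 = 205
cx_5 = 60
cy_5 = 145
r_5 = 35
x1_6 = 90
y1_6 = 45
x0_7 = 305
y0_7 = 15
x1_7 = 350
y1_7 = 70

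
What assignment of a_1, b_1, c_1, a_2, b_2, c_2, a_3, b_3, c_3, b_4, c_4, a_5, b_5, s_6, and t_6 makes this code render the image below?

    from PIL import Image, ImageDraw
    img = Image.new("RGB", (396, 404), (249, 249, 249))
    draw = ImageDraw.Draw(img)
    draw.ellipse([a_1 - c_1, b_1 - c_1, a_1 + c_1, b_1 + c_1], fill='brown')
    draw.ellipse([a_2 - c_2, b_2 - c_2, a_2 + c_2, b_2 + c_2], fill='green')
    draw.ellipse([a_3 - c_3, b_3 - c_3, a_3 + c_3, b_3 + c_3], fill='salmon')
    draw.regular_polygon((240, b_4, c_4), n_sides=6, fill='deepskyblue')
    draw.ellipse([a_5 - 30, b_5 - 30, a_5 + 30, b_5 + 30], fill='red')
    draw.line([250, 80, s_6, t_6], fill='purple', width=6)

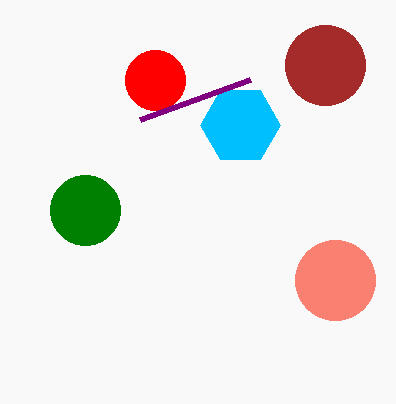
a_1 = 325
b_1 = 65
c_1 = 40
a_2 = 85
b_2 = 210
c_2 = 35
a_3 = 335
b_3 = 280
c_3 = 40
b_4 = 125
c_4 = 40
a_5 = 155
b_5 = 80
s_6 = 140
t_6 = 120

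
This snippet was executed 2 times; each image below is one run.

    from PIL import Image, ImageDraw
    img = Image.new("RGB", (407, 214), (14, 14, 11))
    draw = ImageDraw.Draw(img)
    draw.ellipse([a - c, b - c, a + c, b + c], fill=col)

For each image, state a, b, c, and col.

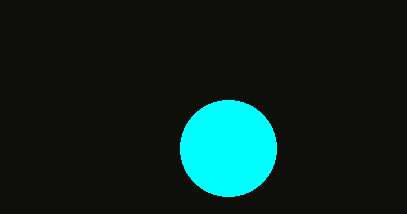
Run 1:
a = 228
b = 148
c = 48
col = 'cyan'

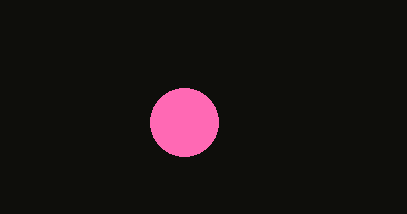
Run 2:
a = 184; b = 122; c = 34; col = 'hotpink'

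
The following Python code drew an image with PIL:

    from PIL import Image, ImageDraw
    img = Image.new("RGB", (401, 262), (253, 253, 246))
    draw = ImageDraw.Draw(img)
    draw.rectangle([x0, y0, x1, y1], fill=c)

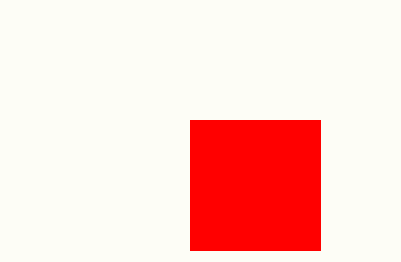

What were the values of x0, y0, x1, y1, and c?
x0 = 190, y0 = 120, x1 = 320, y1 = 250, c = 'red'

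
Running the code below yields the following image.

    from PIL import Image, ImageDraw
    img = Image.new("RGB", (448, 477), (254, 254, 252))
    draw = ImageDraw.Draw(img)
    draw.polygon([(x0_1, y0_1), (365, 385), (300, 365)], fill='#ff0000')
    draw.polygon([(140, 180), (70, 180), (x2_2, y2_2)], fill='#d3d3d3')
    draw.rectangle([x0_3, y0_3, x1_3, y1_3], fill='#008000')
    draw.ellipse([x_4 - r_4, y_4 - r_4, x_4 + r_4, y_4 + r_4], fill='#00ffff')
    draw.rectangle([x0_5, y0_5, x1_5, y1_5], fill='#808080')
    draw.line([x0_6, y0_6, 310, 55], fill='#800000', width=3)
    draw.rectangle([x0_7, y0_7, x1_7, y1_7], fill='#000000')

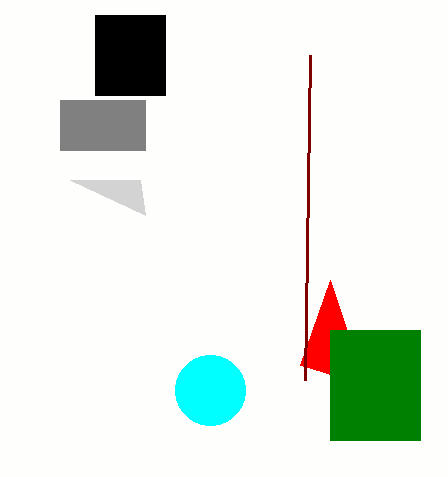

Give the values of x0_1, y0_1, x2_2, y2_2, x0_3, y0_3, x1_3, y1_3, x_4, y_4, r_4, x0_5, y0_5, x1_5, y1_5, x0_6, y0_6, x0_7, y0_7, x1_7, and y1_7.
x0_1 = 330
y0_1 = 280
x2_2 = 145
y2_2 = 215
x0_3 = 330
y0_3 = 330
x1_3 = 420
y1_3 = 440
x_4 = 210
y_4 = 390
r_4 = 35
x0_5 = 60
y0_5 = 100
x1_5 = 145
y1_5 = 150
x0_6 = 305
y0_6 = 380
x0_7 = 95
y0_7 = 15
x1_7 = 165
y1_7 = 95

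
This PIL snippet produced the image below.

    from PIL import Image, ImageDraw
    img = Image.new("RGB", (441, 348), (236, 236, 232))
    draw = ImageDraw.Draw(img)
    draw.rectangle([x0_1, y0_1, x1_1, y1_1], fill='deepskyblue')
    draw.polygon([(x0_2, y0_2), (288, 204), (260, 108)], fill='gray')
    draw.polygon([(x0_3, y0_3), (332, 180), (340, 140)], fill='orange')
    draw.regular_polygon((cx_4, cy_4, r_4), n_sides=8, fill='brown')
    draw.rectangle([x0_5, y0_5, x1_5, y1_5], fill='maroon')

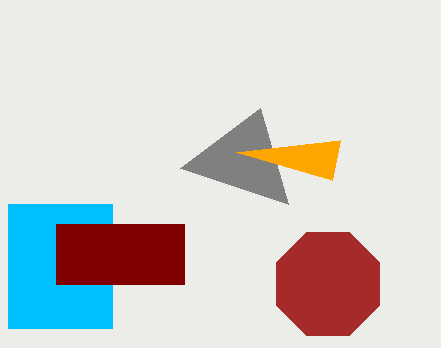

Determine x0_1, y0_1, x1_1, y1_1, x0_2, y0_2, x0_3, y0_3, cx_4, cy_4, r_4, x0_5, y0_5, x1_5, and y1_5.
x0_1 = 8, y0_1 = 204, x1_1 = 112, y1_1 = 328, x0_2 = 180, y0_2 = 168, x0_3 = 236, y0_3 = 152, cx_4 = 328, cy_4 = 284, r_4 = 56, x0_5 = 56, y0_5 = 224, x1_5 = 184, y1_5 = 284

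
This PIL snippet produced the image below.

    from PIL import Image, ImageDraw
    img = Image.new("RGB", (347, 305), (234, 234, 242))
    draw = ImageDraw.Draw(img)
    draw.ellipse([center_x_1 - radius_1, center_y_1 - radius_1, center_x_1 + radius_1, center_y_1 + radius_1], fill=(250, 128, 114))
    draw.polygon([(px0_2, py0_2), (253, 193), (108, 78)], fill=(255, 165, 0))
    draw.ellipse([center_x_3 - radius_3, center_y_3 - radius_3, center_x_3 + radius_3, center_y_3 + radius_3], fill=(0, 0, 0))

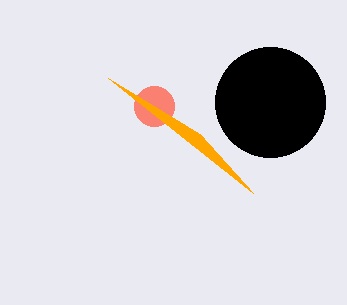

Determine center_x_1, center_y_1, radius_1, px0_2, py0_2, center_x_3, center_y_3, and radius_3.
center_x_1 = 154; center_y_1 = 106; radius_1 = 20; px0_2 = 200; py0_2 = 134; center_x_3 = 270; center_y_3 = 102; radius_3 = 55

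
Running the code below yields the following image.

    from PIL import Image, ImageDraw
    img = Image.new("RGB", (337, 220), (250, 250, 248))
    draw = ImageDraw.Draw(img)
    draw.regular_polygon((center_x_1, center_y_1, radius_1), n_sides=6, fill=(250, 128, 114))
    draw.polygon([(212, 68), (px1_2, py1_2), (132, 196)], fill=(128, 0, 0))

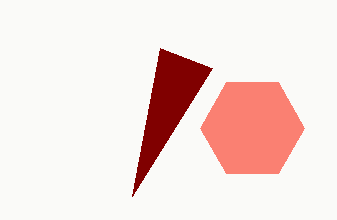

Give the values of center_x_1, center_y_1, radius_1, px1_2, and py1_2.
center_x_1 = 252; center_y_1 = 128; radius_1 = 52; px1_2 = 160; py1_2 = 48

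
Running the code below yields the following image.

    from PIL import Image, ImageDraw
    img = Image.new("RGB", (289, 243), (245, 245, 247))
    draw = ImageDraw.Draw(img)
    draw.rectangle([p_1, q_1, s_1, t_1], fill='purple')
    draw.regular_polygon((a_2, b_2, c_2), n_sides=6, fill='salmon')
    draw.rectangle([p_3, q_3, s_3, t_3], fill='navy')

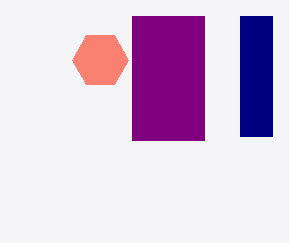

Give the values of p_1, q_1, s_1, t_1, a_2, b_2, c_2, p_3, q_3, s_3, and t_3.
p_1 = 132; q_1 = 16; s_1 = 204; t_1 = 140; a_2 = 100; b_2 = 60; c_2 = 28; p_3 = 240; q_3 = 16; s_3 = 272; t_3 = 136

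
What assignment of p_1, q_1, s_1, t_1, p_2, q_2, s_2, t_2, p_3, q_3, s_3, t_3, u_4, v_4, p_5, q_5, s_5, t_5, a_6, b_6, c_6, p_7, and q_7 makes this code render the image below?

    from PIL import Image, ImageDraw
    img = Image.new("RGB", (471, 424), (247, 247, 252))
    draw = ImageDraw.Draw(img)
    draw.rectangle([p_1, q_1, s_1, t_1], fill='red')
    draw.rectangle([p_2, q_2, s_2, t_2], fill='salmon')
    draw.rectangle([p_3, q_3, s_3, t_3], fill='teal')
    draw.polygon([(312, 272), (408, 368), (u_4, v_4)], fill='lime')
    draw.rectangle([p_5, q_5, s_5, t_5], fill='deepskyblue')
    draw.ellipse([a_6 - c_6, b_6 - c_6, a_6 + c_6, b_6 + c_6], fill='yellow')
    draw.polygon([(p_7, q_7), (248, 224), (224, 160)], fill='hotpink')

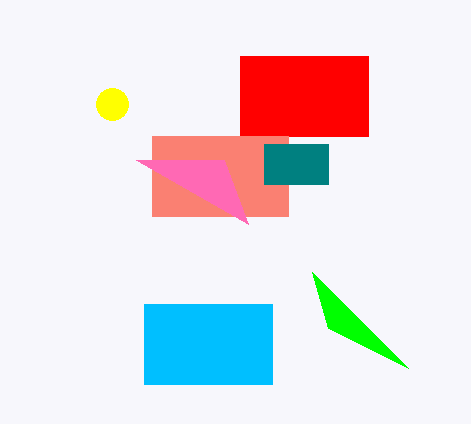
p_1 = 240
q_1 = 56
s_1 = 368
t_1 = 136
p_2 = 152
q_2 = 136
s_2 = 288
t_2 = 216
p_3 = 264
q_3 = 144
s_3 = 328
t_3 = 184
u_4 = 328
v_4 = 328
p_5 = 144
q_5 = 304
s_5 = 272
t_5 = 384
a_6 = 112
b_6 = 104
c_6 = 16
p_7 = 136
q_7 = 160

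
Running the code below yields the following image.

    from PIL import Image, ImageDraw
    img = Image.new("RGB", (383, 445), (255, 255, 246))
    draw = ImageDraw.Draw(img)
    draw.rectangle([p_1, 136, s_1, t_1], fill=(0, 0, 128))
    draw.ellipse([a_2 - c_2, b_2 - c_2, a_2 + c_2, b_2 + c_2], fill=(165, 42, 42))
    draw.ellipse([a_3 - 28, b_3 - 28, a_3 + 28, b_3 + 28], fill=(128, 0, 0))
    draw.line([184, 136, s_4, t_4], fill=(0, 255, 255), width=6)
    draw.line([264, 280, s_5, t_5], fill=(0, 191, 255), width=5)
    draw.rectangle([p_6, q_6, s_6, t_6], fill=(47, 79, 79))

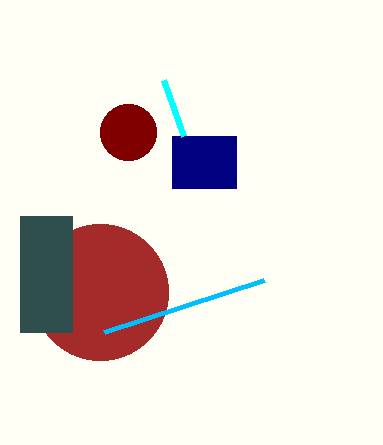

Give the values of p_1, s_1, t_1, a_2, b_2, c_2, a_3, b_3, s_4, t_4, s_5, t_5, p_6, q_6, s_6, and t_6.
p_1 = 172, s_1 = 236, t_1 = 188, a_2 = 100, b_2 = 292, c_2 = 68, a_3 = 128, b_3 = 132, s_4 = 164, t_4 = 80, s_5 = 104, t_5 = 332, p_6 = 20, q_6 = 216, s_6 = 72, t_6 = 332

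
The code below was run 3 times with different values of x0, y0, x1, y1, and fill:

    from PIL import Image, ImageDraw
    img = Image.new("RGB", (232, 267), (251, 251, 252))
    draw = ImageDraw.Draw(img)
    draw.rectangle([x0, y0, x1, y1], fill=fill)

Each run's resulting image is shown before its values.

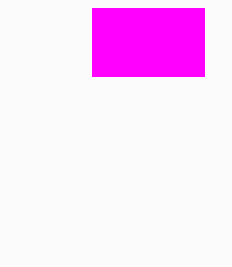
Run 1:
x0 = 92
y0 = 8
x1 = 204
y1 = 76
fill = 'magenta'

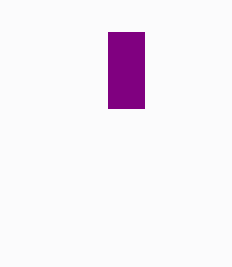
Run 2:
x0 = 108, y0 = 32, x1 = 144, y1 = 108, fill = 'purple'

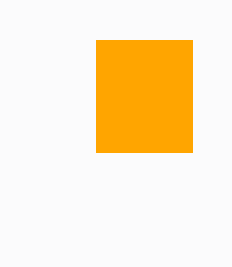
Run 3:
x0 = 96; y0 = 40; x1 = 192; y1 = 152; fill = 'orange'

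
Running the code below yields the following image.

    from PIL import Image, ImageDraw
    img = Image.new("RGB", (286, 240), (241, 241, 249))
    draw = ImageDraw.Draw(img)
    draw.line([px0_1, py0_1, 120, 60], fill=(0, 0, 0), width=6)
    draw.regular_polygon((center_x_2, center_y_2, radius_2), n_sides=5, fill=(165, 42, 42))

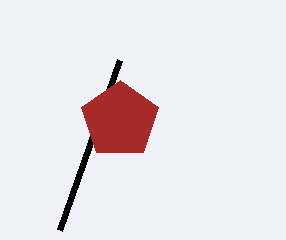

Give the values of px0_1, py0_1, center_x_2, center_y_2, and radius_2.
px0_1 = 60; py0_1 = 230; center_x_2 = 120; center_y_2 = 120; radius_2 = 40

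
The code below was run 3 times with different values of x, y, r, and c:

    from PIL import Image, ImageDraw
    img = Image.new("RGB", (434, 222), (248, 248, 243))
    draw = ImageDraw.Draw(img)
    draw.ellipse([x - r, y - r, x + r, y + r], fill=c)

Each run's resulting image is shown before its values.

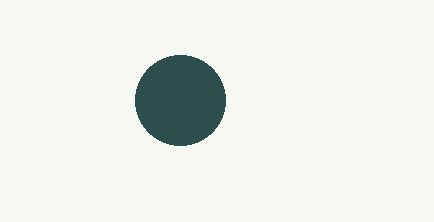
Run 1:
x = 180; y = 100; r = 45; c = 'darkslategray'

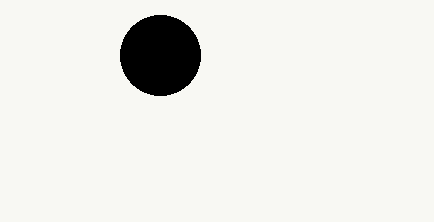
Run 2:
x = 160
y = 55
r = 40
c = 'black'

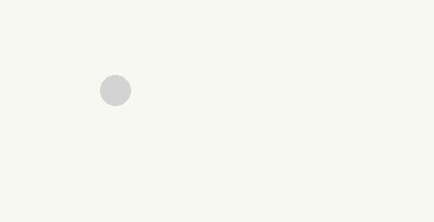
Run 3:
x = 115; y = 90; r = 15; c = 'lightgray'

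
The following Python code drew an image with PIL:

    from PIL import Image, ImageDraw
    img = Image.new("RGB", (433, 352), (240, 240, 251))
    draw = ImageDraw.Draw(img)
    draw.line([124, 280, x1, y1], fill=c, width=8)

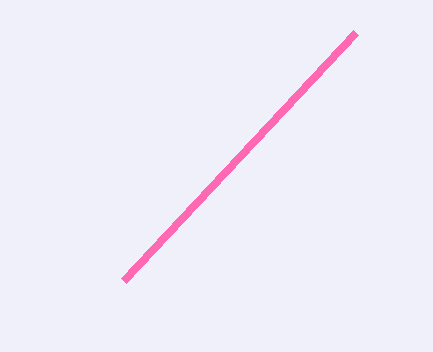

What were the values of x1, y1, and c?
x1 = 356
y1 = 32
c = 'hotpink'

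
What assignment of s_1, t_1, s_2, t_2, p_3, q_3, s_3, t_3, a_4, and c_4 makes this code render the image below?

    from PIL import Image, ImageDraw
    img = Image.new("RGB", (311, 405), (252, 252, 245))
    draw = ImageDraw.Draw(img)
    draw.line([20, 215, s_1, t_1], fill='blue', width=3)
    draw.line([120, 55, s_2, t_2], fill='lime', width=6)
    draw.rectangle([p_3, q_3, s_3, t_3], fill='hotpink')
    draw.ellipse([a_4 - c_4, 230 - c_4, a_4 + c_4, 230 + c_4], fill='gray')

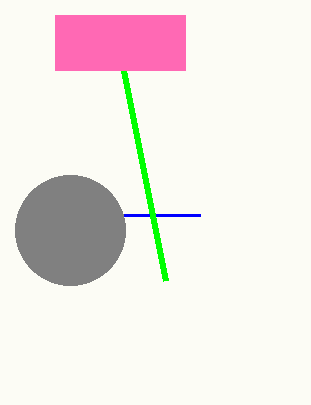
s_1 = 200, t_1 = 215, s_2 = 165, t_2 = 280, p_3 = 55, q_3 = 15, s_3 = 185, t_3 = 70, a_4 = 70, c_4 = 55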